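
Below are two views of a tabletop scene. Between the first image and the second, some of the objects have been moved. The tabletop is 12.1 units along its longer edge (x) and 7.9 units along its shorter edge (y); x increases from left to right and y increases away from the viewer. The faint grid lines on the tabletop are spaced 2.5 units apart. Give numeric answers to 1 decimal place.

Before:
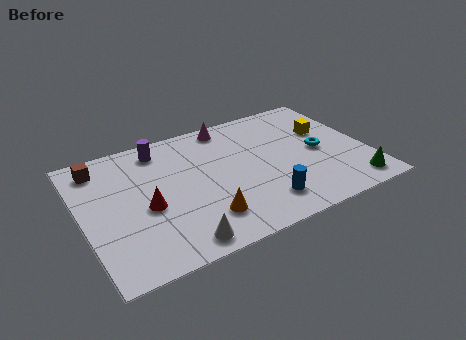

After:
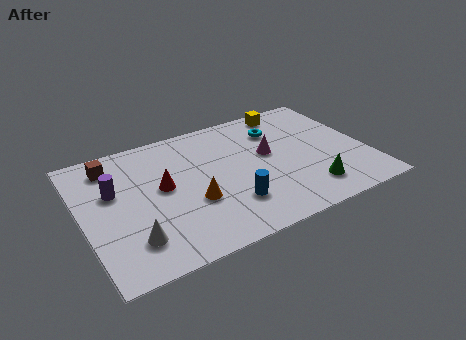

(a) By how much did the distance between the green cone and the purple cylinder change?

-0.8

They were about 9.4 units apart before and 8.6 after — 0.8 units closer together.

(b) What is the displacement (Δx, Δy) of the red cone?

(0.8, 0.9)

The red cone was at about (2.6, 3.4) and moved to about (3.4, 4.3).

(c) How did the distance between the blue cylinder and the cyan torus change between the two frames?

+1.0

They were about 3.6 units apart before and 4.6 after — 1.0 units further apart.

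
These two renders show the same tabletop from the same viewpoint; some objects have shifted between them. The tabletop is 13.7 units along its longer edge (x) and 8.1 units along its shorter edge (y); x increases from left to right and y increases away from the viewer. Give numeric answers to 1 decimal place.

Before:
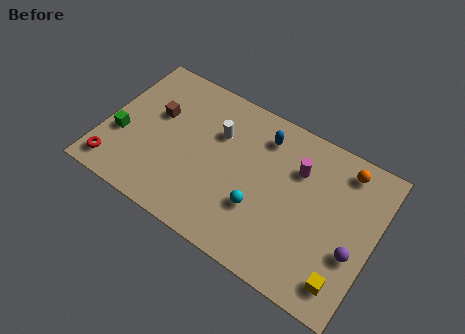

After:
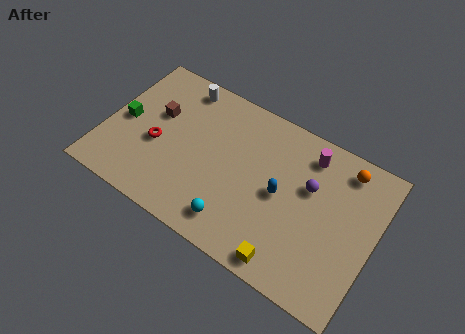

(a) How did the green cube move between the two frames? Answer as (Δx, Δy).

(0.0, 0.9)

The green cube was at about (0.9, 3.0) and moved to about (0.9, 3.9).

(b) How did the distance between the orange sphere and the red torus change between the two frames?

-2.6

Before: roughly 12.3 units apart; after: 9.7. That's 2.6 units closer together.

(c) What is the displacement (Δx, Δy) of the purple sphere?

(-2.5, 2.1)

From the two frames, the purple sphere sits at roughly (12.8, 3.0) before and (10.3, 5.1) after.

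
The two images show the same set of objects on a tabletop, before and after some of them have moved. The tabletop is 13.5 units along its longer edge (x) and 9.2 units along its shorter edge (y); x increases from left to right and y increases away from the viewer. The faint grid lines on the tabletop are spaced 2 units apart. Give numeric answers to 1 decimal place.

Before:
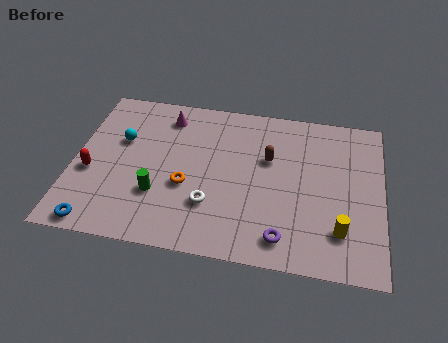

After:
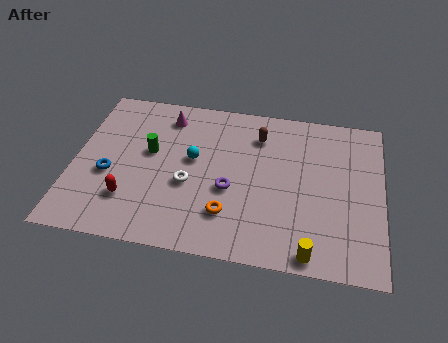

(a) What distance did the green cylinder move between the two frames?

2.5

From (3.8, 2.9) to (3.3, 5.3), the green cylinder covered √(0.5² + 2.4²) ≈ 2.5 units.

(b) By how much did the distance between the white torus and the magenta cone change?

-1.3

Before: roughly 5.4 units apart; after: 4.1. That's 1.3 units closer together.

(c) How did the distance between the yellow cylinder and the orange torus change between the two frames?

-2.9

Before: roughly 6.8 units apart; after: 3.9. That's 2.9 units closer together.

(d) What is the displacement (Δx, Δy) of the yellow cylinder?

(-1.2, -1.4)

The yellow cylinder was at about (11.7, 2.2) and moved to about (10.5, 0.8).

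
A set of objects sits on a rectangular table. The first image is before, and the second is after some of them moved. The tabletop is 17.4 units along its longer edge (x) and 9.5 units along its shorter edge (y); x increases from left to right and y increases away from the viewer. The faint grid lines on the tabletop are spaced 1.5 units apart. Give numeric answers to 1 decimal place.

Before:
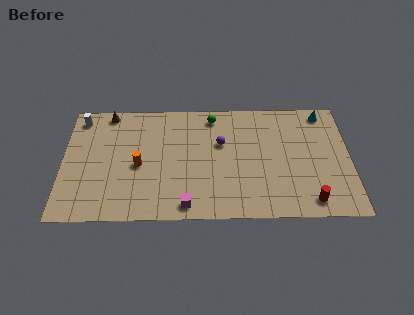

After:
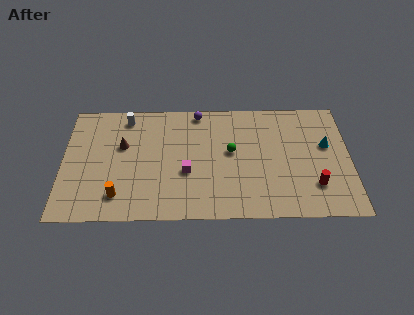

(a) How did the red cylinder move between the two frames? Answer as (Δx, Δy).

(0.3, 1.2)

From the two frames, the red cylinder sits at roughly (14.9, 1.3) before and (15.2, 2.5) after.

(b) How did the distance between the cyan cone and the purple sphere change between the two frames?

+1.6

The distance was about 6.7 in the first image and 8.3 in the second, so they moved 1.6 units further apart.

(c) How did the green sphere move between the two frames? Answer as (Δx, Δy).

(1.1, -2.9)

The green sphere was at about (9.1, 8.2) and moved to about (10.2, 5.3).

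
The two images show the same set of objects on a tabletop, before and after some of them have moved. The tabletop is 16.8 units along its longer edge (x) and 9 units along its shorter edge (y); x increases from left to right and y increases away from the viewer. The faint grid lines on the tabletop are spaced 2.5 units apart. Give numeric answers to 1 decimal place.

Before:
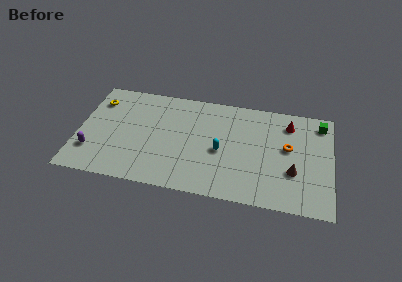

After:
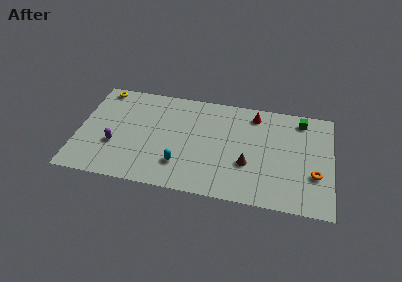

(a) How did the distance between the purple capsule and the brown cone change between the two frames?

-4.5

They were about 13.3 units apart before and 8.8 after — 4.5 units closer together.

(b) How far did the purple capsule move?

1.7

The purple capsule moved from about (1.0, 2.4) to (2.5, 3.2), a distance of √(1.5² + 0.8²) ≈ 1.7.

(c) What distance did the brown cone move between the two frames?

3.0

The brown cone moved from about (14.3, 3.1) to (11.3, 3.2), a distance of √(3.0² + 0.1²) ≈ 3.0.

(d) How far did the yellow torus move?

1.2

The yellow torus was near (1.1, 6.9) before and (1.3, 8.1) after, so it travelled √(0.2² + 1.2²) ≈ 1.2 units.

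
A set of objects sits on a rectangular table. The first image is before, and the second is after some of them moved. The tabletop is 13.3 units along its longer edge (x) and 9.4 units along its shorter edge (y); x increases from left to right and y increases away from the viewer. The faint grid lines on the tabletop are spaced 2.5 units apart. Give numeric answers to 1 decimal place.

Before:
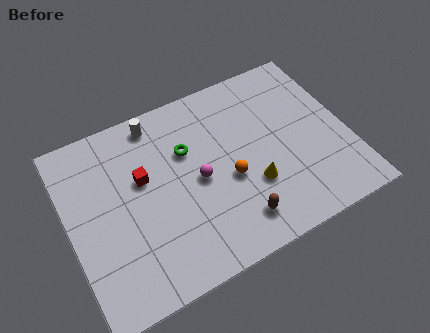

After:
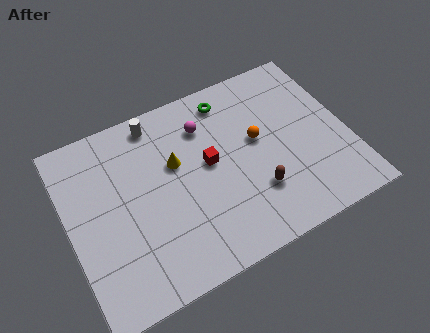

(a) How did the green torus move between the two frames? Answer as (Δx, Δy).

(2.3, 1.8)

The green torus was at about (5.8, 6.2) and moved to about (8.1, 8.0).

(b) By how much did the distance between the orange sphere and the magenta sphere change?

+1.4

Before: roughly 1.5 units apart; after: 2.9. That's 1.4 units further apart.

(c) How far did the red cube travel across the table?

3.2

From (3.6, 5.7) to (6.7, 5.1), the red cube covered √(3.1² + 0.6²) ≈ 3.2 units.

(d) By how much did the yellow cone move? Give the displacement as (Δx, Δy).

(-3.3, 2.7)

The yellow cone was at about (8.5, 3.1) and moved to about (5.2, 5.8).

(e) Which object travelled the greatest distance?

the yellow cone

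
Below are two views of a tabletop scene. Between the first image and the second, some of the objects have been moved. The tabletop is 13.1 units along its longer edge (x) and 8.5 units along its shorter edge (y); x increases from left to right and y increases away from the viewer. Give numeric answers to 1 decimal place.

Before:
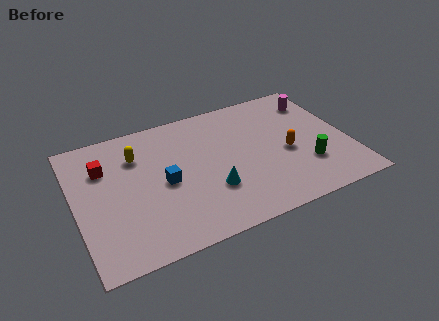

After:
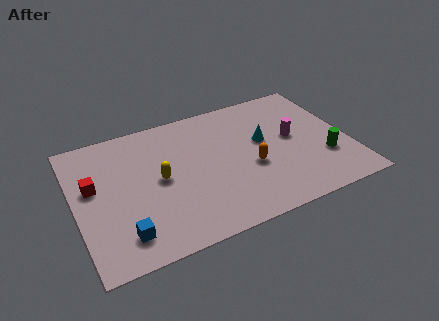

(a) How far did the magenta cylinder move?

2.6

From (12.0, 6.7) to (10.5, 4.6), the magenta cylinder covered √(1.5² + 2.1²) ≈ 2.6 units.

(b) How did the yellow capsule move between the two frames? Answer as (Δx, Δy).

(0.9, -1.9)

The yellow capsule was at about (3.1, 6.2) and moved to about (4.0, 4.3).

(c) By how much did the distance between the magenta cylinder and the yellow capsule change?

-2.4

Before: roughly 8.9 units apart; after: 6.5. That's 2.4 units closer together.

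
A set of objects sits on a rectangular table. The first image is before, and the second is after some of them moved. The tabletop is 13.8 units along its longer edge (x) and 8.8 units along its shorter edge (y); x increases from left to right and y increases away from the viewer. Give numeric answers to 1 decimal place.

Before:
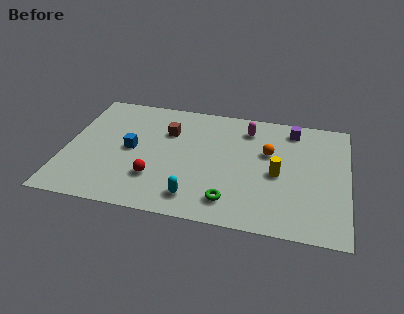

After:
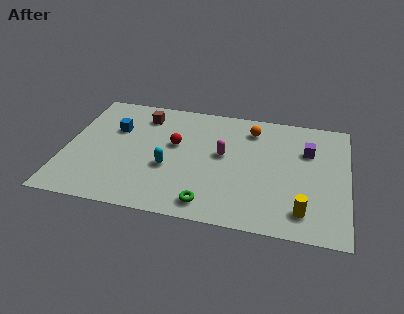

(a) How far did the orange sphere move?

1.8

The orange sphere moved from about (9.9, 5.5) to (9.0, 7.1), a distance of √(0.9² + 1.6²) ≈ 1.8.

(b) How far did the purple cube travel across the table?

1.7

The purple cube moved from about (11.0, 7.5) to (11.8, 6.0), a distance of √(0.8² + 1.5²) ≈ 1.7.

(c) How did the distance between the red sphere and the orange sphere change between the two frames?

-2.0

The distance was about 6.2 in the first image and 4.2 in the second, so they moved 2.0 units closer together.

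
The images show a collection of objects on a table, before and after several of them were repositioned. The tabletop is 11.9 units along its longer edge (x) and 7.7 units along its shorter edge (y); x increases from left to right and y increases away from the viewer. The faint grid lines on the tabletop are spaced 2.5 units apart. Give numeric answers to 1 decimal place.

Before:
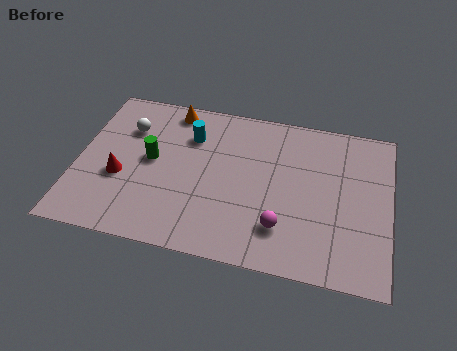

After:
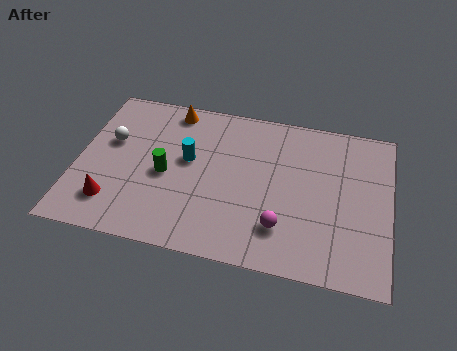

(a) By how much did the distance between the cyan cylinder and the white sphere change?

+0.6

They were about 2.4 units apart before and 3.0 after — 0.6 units further apart.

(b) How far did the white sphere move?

1.0

The white sphere was near (1.8, 5.5) before and (1.2, 4.7) after, so it travelled √(0.6² + 0.8²) ≈ 1.0 units.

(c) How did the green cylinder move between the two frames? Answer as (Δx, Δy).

(0.6, -0.6)

From the two frames, the green cylinder sits at roughly (2.8, 4.1) before and (3.4, 3.5) after.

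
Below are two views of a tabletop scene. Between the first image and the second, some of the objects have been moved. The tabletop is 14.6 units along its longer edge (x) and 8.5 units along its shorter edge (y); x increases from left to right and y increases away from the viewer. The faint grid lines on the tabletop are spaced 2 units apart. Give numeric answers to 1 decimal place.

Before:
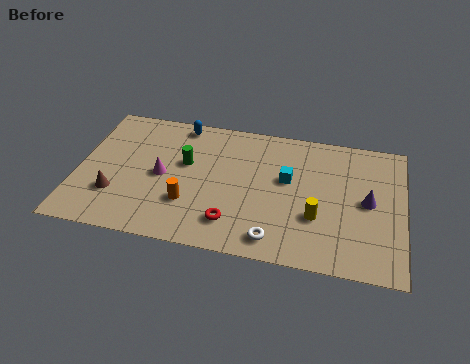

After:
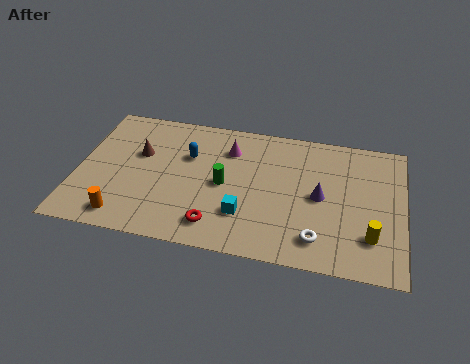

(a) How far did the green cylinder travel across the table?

2.1

The green cylinder was near (4.8, 5.1) before and (6.6, 4.1) after, so it travelled √(1.8² + 1.0²) ≈ 2.1 units.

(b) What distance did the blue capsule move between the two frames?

2.1

From (4.4, 7.6) to (4.9, 5.6), the blue capsule covered √(0.5² + 2.0²) ≈ 2.1 units.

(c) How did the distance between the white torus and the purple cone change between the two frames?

-2.5

The distance was about 5.1 in the first image and 2.6 in the second, so they moved 2.5 units closer together.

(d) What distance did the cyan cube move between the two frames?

3.2

From (9.4, 5.0) to (7.6, 2.4), the cyan cube covered √(1.8² + 2.6²) ≈ 3.2 units.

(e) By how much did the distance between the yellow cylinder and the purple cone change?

+0.4

They were about 2.6 units apart before and 3.0 after — 0.4 units further apart.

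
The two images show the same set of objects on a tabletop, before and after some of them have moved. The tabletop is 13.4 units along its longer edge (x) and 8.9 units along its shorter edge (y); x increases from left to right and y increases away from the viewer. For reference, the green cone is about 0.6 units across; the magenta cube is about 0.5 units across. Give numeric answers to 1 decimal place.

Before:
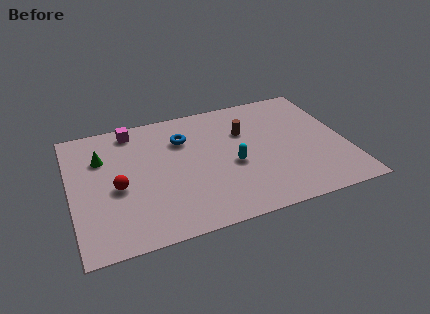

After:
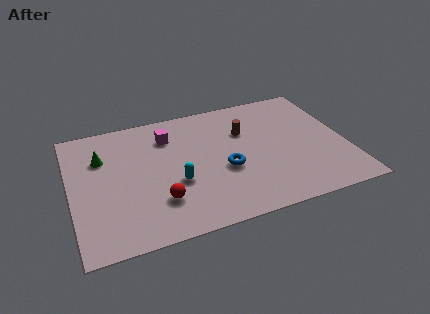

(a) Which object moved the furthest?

the blue torus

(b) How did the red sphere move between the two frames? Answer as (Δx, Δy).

(1.9, -1.5)

From the two frames, the red sphere sits at roughly (2.2, 3.9) before and (4.1, 2.4) after.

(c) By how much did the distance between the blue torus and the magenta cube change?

+1.3

They were about 2.8 units apart before and 4.1 after — 1.3 units further apart.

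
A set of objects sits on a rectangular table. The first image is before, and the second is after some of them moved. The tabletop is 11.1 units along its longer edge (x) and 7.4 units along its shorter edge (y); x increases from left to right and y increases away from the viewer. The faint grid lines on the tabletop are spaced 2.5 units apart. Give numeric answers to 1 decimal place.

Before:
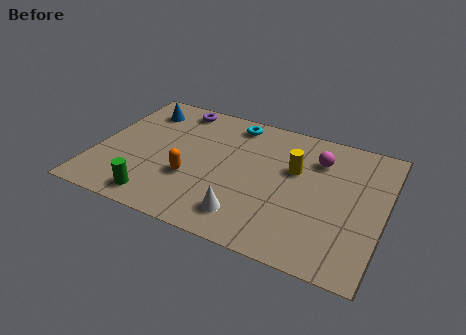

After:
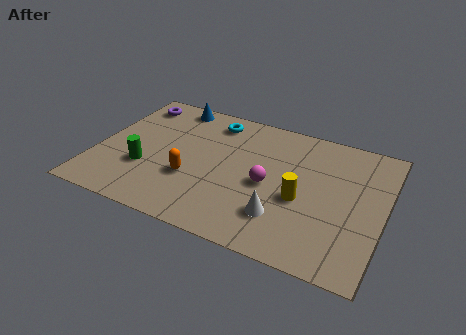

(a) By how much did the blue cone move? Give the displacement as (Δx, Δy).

(1.1, 0.7)

The blue cone was at about (1.4, 5.9) and moved to about (2.5, 6.6).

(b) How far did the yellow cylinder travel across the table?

1.6

The yellow cylinder was near (7.6, 4.6) before and (8.0, 3.1) after, so it travelled √(0.4² + 1.5²) ≈ 1.6 units.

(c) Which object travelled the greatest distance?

the magenta sphere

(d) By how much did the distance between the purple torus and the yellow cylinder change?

+2.4

They were about 5.3 units apart before and 7.7 after — 2.4 units further apart.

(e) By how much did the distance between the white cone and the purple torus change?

+1.6

They were about 6.1 units apart before and 7.7 after — 1.6 units further apart.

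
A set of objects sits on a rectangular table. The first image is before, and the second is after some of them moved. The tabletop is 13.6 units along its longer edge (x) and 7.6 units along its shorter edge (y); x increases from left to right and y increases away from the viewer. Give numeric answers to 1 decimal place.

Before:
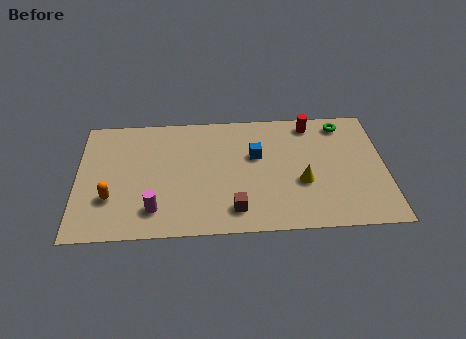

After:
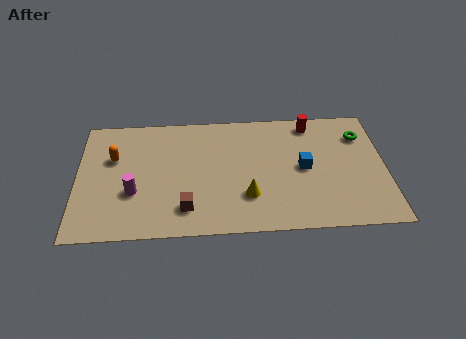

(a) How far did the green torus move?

1.1

The green torus was near (11.8, 6.5) before and (12.6, 5.7) after, so it travelled √(0.8² + 0.8²) ≈ 1.1 units.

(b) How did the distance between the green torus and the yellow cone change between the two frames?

+2.1

Before: roughly 4.1 units apart; after: 6.2. That's 2.1 units further apart.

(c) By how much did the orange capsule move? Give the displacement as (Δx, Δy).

(0.1, 2.5)

The orange capsule started near (1.5, 2.4) and ended near (1.6, 4.9).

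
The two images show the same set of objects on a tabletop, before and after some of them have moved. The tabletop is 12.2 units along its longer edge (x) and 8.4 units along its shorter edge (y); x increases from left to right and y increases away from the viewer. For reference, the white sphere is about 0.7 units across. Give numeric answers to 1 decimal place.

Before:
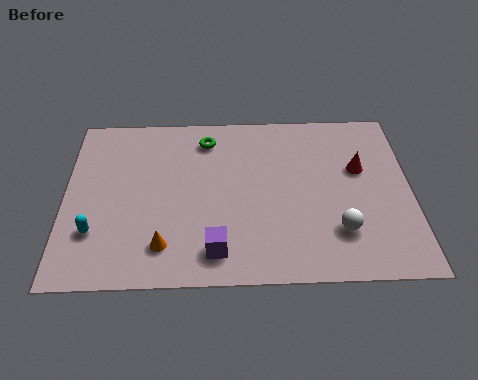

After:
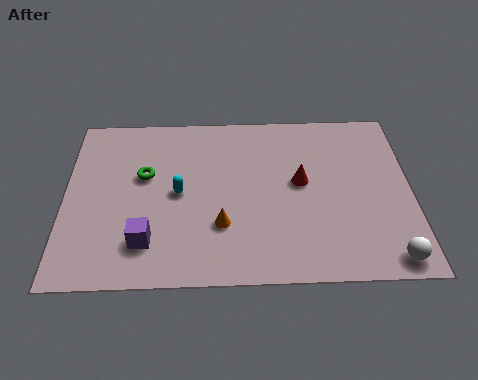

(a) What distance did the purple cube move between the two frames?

2.5

The purple cube moved from about (5.3, 1.4) to (2.9, 1.9), a distance of √(2.4² + 0.5²) ≈ 2.5.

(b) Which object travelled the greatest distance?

the cyan capsule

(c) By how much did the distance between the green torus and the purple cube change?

-2.3

Before: roughly 5.5 units apart; after: 3.2. That's 2.3 units closer together.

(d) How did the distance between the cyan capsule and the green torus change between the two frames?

-4.5

They were about 6.0 units apart before and 1.5 after — 4.5 units closer together.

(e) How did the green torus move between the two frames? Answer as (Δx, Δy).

(-2.2, -1.8)

The green torus was at about (5.0, 6.9) and moved to about (2.8, 5.1).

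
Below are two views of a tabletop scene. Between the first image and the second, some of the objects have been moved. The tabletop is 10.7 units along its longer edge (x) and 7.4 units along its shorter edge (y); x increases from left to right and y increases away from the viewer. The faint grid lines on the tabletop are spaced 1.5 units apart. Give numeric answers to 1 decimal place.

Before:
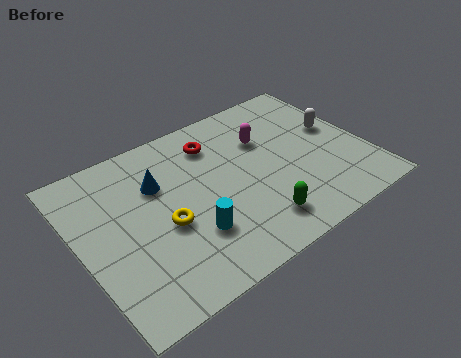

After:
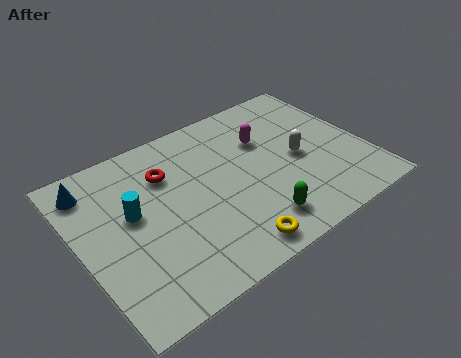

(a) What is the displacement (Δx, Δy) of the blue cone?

(-2.3, 1.1)

From the two frames, the blue cone sits at roughly (3.1, 5.0) before and (0.8, 6.1) after.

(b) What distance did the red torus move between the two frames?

2.0

The red torus was near (5.4, 5.8) before and (3.5, 5.3) after, so it travelled √(1.9² + 0.5²) ≈ 2.0 units.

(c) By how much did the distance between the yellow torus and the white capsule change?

-2.8

They were about 6.9 units apart before and 4.1 after — 2.8 units closer together.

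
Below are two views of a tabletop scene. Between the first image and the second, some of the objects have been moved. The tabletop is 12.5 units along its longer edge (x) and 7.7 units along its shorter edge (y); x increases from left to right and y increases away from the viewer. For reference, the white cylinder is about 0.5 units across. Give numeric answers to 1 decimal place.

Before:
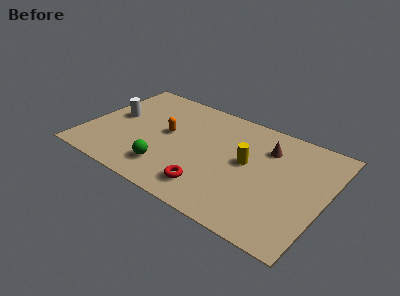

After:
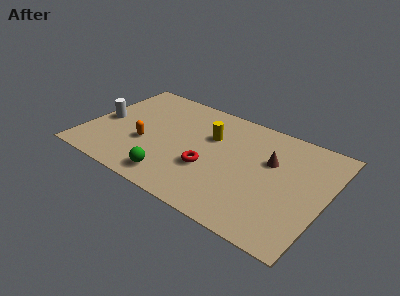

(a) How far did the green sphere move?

0.6

From (4.6, 1.7) to (5.0, 1.2), the green sphere covered √(0.4² + 0.5²) ≈ 0.6 units.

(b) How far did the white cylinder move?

0.8

The white cylinder moved from about (1.3, 4.2) to (0.8, 3.6), a distance of √(0.5² + 0.6²) ≈ 0.8.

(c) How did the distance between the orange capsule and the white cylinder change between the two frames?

-0.3

Before: roughly 2.8 units apart; after: 2.5. That's 0.3 units closer together.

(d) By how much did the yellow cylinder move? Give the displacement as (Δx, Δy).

(-2.1, 0.9)

The yellow cylinder started near (8.4, 4.2) and ended near (6.3, 5.1).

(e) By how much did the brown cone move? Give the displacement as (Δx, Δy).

(0.3, -0.8)

The brown cone started near (9.2, 5.7) and ended near (9.5, 4.9).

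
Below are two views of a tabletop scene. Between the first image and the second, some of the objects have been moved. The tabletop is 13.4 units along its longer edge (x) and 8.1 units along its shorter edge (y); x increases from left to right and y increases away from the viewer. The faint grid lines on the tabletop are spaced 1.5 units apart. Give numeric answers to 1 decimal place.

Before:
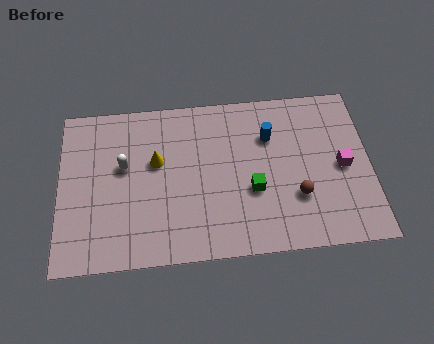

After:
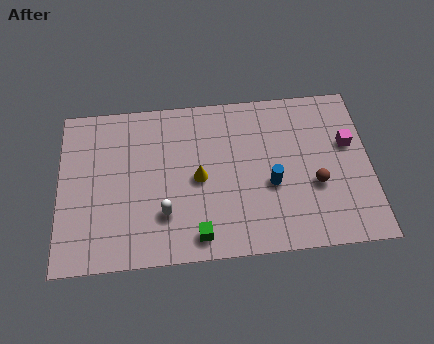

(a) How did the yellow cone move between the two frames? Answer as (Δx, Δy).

(1.8, -1.0)

The yellow cone was at about (4.2, 4.9) and moved to about (6.0, 3.9).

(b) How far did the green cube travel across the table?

3.1

From (8.3, 3.1) to (5.9, 1.1), the green cube covered √(2.4² + 2.0²) ≈ 3.1 units.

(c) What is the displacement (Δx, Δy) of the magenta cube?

(0.3, 1.1)

From the two frames, the magenta cube sits at roughly (12.2, 3.9) before and (12.5, 5.0) after.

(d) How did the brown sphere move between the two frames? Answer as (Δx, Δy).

(0.8, 0.5)

The brown sphere was at about (10.2, 2.6) and moved to about (11.0, 3.1).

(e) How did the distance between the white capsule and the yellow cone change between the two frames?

+0.8

The distance was about 1.4 in the first image and 2.2 in the second, so they moved 0.8 units further apart.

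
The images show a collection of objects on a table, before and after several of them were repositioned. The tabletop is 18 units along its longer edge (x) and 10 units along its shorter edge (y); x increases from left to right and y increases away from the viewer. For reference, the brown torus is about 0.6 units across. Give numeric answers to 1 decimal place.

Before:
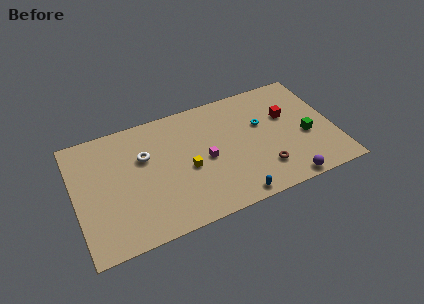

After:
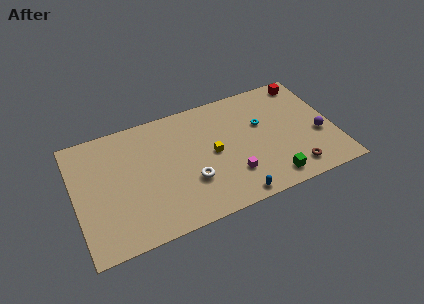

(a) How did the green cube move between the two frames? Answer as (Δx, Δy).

(-2.8, -2.7)

The green cube started near (16.0, 4.1) and ended near (13.2, 1.4).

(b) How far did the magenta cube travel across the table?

2.6

From (9.0, 4.7) to (10.6, 2.7), the magenta cube covered √(1.6² + 2.0²) ≈ 2.6 units.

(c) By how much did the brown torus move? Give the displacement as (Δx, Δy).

(2.0, -0.8)

From the two frames, the brown torus sits at roughly (12.8, 2.4) before and (14.8, 1.6) after.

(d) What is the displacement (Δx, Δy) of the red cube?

(1.7, 2.5)

From the two frames, the red cube sits at roughly (14.9, 6.3) before and (16.6, 8.8) after.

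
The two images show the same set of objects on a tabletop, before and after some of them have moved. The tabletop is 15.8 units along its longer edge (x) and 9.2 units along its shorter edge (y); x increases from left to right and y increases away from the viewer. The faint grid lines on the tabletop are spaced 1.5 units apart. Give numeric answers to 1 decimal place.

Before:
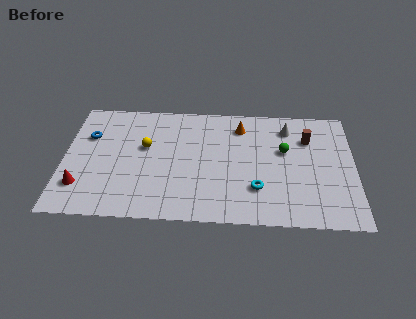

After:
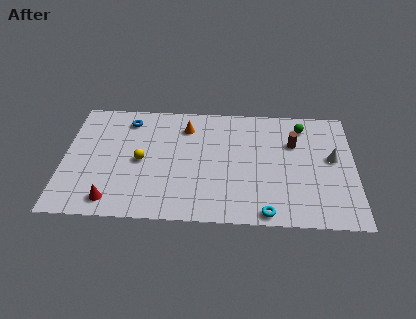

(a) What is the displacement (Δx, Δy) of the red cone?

(1.7, -1.0)

The red cone started near (1.0, 2.3) and ended near (2.7, 1.3).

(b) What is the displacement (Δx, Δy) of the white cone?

(2.4, -2.3)

The white cone was at about (12.2, 7.4) and moved to about (14.6, 5.1).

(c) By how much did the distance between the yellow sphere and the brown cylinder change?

-0.5

Before: roughly 9.0 units apart; after: 8.5. That's 0.5 units closer together.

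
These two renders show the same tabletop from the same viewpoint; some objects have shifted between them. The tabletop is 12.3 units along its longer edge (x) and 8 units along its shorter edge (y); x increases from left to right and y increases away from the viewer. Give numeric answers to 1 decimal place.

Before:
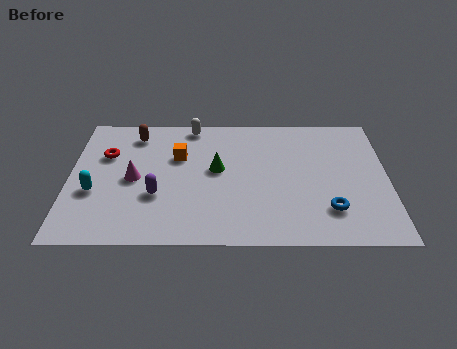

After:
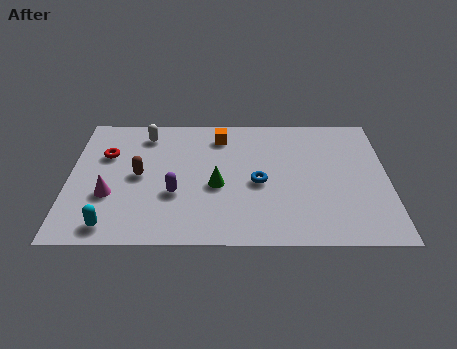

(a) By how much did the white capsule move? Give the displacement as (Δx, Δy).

(-1.8, -0.6)

From the two frames, the white capsule sits at roughly (4.7, 7.2) before and (2.9, 6.6) after.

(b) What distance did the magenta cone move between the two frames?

1.3

From (2.5, 3.8) to (1.6, 2.8), the magenta cone covered √(0.9² + 1.0²) ≈ 1.3 units.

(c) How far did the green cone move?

1.0

From (5.7, 4.4) to (5.7, 3.4), the green cone covered √(0.0² + 1.0²) ≈ 1.0 units.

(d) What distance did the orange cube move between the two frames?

2.1

From (4.2, 5.2) to (5.8, 6.5), the orange cube covered √(1.6² + 1.3²) ≈ 2.1 units.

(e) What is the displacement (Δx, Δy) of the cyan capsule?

(0.7, -2.0)

The cyan capsule was at about (1.0, 3.0) and moved to about (1.7, 1.0).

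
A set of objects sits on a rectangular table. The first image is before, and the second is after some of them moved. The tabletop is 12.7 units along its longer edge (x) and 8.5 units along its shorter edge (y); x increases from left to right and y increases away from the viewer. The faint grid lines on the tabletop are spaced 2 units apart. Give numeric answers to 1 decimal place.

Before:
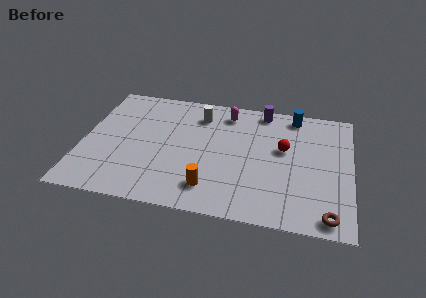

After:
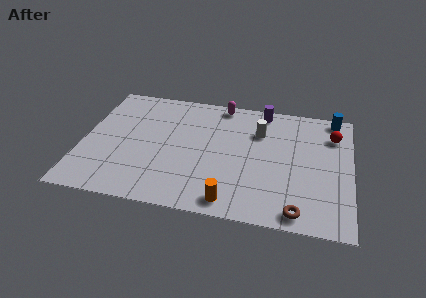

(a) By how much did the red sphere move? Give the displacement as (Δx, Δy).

(2.3, 1.4)

The red sphere was at about (9.5, 5.0) and moved to about (11.8, 6.4).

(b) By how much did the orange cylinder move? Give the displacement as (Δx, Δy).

(1.0, -0.7)

From the two frames, the orange cylinder sits at roughly (6.2, 1.7) before and (7.2, 1.0) after.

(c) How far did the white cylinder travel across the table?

3.0

The white cylinder moved from about (5.4, 6.7) to (8.3, 6.0), a distance of √(2.9² + 0.7²) ≈ 3.0.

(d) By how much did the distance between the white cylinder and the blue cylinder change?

-0.7

The distance was about 4.6 in the first image and 3.9 in the second, so they moved 0.7 units closer together.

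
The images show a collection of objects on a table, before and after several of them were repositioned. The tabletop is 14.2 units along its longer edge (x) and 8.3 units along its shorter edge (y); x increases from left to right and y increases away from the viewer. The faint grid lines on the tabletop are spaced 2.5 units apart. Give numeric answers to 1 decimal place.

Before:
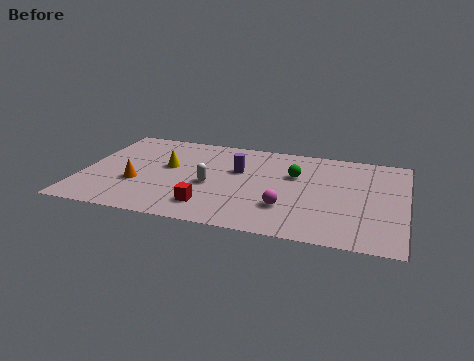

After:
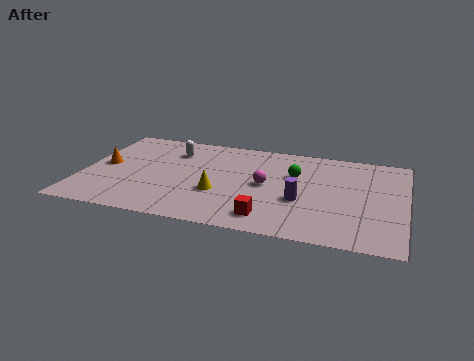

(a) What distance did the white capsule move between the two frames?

3.3

From (5.7, 3.6) to (3.8, 6.3), the white capsule covered √(1.9² + 2.7²) ≈ 3.3 units.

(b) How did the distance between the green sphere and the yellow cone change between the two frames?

-1.6

The distance was about 5.6 in the first image and 4.0 in the second, so they moved 1.6 units closer together.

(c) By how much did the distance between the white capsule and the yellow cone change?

+1.7

The distance was about 2.3 in the first image and 4.0 in the second, so they moved 1.7 units further apart.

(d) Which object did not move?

the green sphere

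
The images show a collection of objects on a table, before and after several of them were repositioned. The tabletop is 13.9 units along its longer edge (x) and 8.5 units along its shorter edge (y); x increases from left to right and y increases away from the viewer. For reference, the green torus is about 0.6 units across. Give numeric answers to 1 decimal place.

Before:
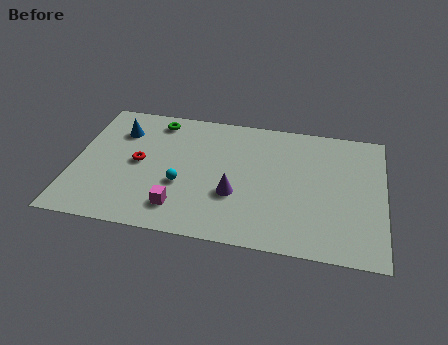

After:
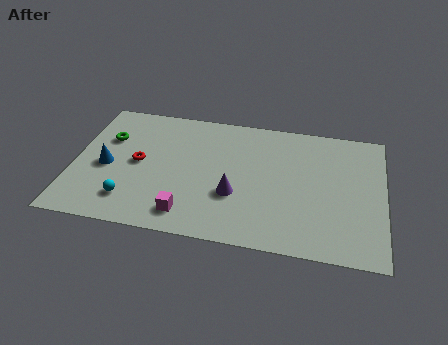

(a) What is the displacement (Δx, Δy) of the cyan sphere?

(-2.2, -1.4)

The cyan sphere was at about (4.9, 3.2) and moved to about (2.7, 1.8).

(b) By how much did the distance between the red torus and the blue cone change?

-0.7

Before: roughly 2.2 units apart; after: 1.5. That's 0.7 units closer together.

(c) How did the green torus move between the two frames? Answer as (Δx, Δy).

(-2.1, -1.6)

The green torus was at about (3.5, 7.3) and moved to about (1.4, 5.7).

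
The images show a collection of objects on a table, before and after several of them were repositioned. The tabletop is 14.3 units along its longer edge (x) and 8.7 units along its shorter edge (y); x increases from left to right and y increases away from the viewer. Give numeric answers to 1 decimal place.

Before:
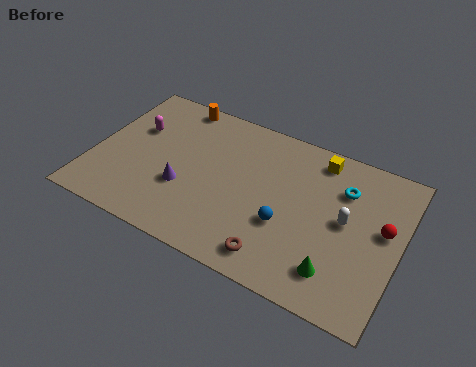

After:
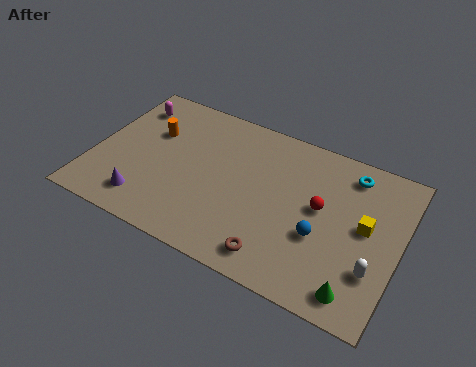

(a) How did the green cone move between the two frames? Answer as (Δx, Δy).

(1.0, -0.6)

From the two frames, the green cone sits at roughly (11.7, 1.8) before and (12.7, 1.2) after.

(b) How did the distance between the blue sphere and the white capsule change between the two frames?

-0.4

Before: roughly 3.0 units apart; after: 2.6. That's 0.4 units closer together.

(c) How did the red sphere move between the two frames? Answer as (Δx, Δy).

(-2.9, -0.1)

From the two frames, the red sphere sits at roughly (13.5, 4.9) before and (10.6, 4.8) after.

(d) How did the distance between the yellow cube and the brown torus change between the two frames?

-1.3

Before: roughly 6.3 units apart; after: 5.0. That's 1.3 units closer together.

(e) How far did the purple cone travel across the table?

2.2

The purple cone moved from about (4.4, 3.1) to (2.8, 1.6), a distance of √(1.6² + 1.5²) ≈ 2.2.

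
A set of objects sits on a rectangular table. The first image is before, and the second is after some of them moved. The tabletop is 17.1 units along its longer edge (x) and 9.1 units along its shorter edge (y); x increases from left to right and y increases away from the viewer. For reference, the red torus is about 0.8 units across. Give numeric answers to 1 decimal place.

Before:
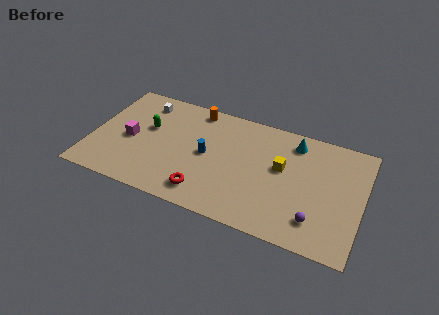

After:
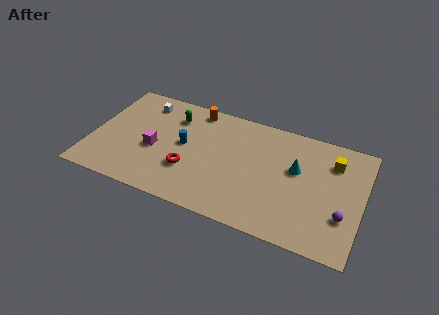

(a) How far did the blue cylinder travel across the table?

1.5

The blue cylinder was near (7.3, 4.6) before and (5.8, 4.9) after, so it travelled √(1.5² + 0.3²) ≈ 1.5 units.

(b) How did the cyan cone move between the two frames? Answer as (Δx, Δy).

(0.3, -2.1)

The cyan cone started near (12.6, 7.6) and ended near (12.9, 5.5).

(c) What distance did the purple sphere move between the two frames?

1.8

From (14.4, 2.0) to (16.0, 2.9), the purple sphere covered √(1.6² + 0.9²) ≈ 1.8 units.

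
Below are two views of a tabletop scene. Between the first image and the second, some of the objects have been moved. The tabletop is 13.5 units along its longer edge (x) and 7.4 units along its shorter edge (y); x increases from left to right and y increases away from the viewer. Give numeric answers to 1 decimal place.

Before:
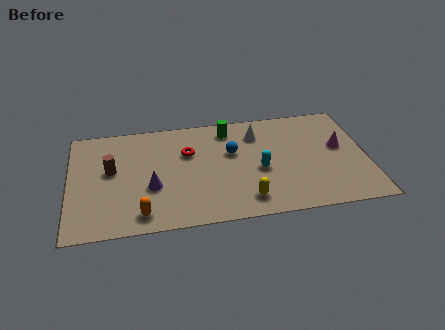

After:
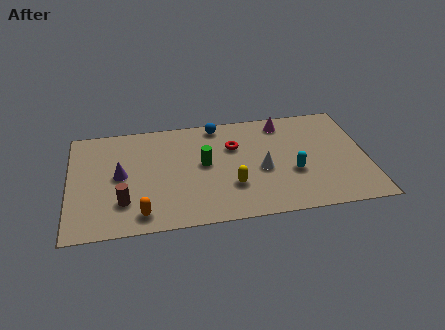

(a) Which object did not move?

the orange capsule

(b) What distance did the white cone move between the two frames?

2.5

From (8.6, 5.7) to (8.7, 3.2), the white cone covered √(0.1² + 2.5²) ≈ 2.5 units.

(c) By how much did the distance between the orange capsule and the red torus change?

+1.4

Before: roughly 4.4 units apart; after: 5.8. That's 1.4 units further apart.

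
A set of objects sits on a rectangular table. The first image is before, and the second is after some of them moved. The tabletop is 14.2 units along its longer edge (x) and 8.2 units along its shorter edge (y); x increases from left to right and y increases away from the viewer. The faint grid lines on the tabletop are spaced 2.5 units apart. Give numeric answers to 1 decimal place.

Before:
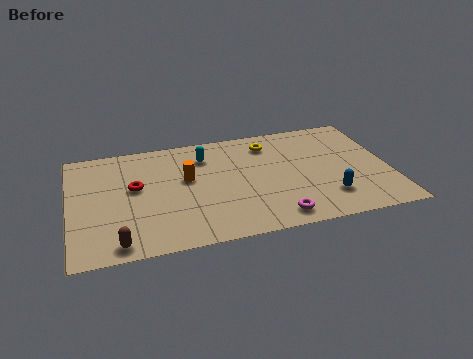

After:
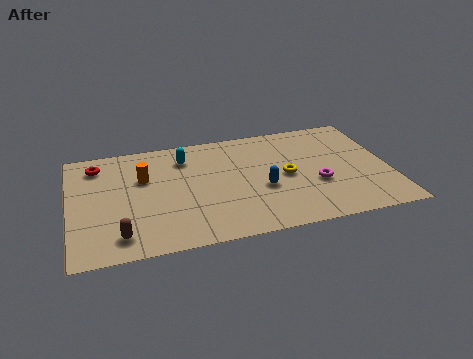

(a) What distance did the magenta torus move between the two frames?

2.8

The magenta torus was near (8.9, 1.1) before and (10.9, 3.1) after, so it travelled √(2.0² + 2.0²) ≈ 2.8 units.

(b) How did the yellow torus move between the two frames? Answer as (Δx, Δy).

(0.6, -2.6)

The yellow torus was at about (9.0, 6.6) and moved to about (9.6, 4.0).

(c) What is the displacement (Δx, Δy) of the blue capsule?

(-2.8, 1.3)

The blue capsule was at about (11.3, 2.0) and moved to about (8.5, 3.3).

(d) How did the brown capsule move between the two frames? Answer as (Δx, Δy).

(0.1, 0.5)

The brown capsule was at about (2.0, 0.9) and moved to about (2.1, 1.4).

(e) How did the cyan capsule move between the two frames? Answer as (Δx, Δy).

(-0.9, 0.1)

The cyan capsule started near (6.1, 6.3) and ended near (5.2, 6.4).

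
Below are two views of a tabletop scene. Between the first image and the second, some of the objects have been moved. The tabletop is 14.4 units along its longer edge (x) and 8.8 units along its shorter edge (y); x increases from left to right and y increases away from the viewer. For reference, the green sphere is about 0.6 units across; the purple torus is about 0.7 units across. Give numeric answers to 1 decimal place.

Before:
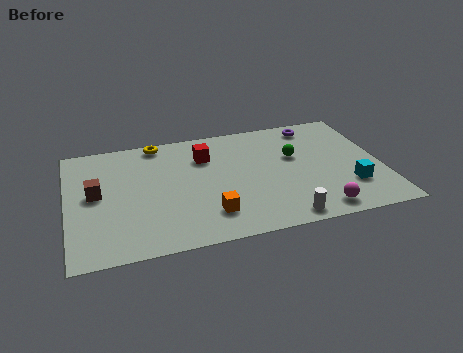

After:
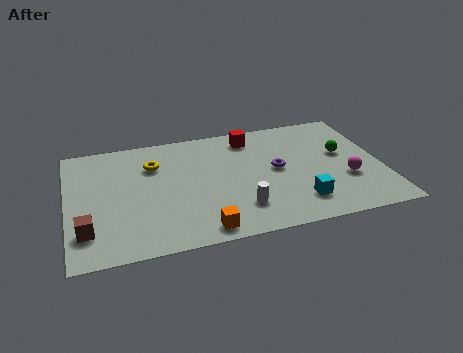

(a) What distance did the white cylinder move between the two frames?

2.2

The white cylinder was near (9.6, 0.9) before and (7.7, 2.1) after, so it travelled √(1.9² + 1.2²) ≈ 2.2 units.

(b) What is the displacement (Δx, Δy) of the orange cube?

(-0.4, -1.0)

From the two frames, the orange cube sits at roughly (6.3, 2.0) before and (5.9, 1.0) after.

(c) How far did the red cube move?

2.4

From (6.4, 6.4) to (8.6, 7.4), the red cube covered √(2.2² + 1.0²) ≈ 2.4 units.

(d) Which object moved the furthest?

the purple torus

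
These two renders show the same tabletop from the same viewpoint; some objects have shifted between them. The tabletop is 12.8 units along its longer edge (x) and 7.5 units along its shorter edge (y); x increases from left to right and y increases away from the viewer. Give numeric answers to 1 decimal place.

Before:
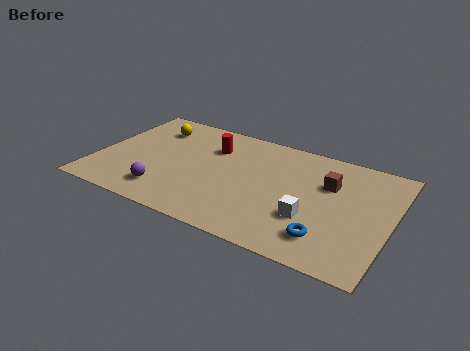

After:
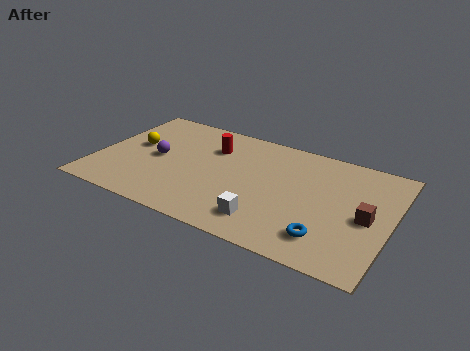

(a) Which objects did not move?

the blue torus and the red cylinder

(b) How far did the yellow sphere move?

1.7

The yellow sphere moved from about (2.1, 5.8) to (1.5, 4.2), a distance of √(0.6² + 1.6²) ≈ 1.7.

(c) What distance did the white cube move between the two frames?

2.1

The white cube was near (9.5, 2.5) before and (7.7, 1.5) after, so it travelled √(1.8² + 1.0²) ≈ 2.1 units.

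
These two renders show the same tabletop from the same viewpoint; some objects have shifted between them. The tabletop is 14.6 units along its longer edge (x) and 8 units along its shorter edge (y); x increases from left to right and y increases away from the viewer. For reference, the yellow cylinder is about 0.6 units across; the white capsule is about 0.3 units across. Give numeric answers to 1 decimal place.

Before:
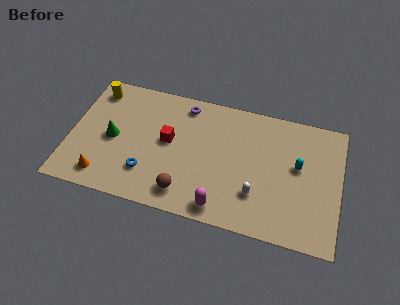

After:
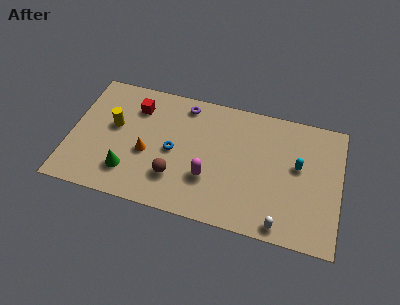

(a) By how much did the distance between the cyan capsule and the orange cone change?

-2.6

The distance was about 10.8 in the first image and 8.2 in the second, so they moved 2.6 units closer together.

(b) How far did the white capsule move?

2.1

From (10.2, 2.3) to (11.6, 0.8), the white capsule covered √(1.4² + 1.5²) ≈ 2.1 units.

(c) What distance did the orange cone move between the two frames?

3.0

From (2.0, 1.3) to (4.2, 3.3), the orange cone covered √(2.2² + 2.0²) ≈ 3.0 units.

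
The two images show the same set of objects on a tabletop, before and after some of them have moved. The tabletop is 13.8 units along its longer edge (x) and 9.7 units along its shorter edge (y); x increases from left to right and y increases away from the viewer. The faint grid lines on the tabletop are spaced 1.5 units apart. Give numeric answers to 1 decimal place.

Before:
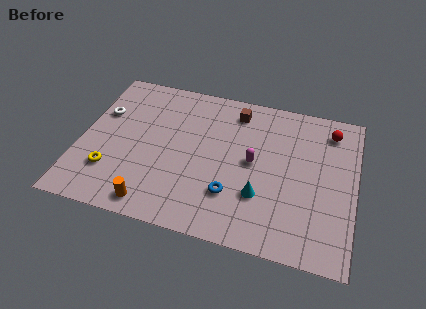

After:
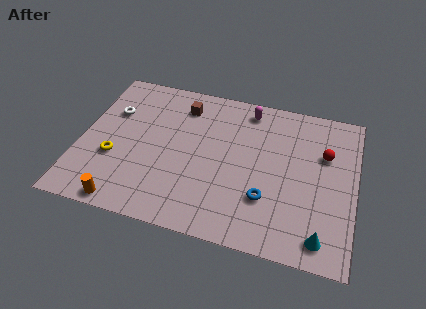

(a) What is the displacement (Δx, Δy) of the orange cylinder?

(-1.4, -0.3)

From the two frames, the orange cylinder sits at roughly (4.0, 1.1) before and (2.6, 0.8) after.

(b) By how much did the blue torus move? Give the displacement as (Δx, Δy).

(1.7, 0.2)

From the two frames, the blue torus sits at roughly (7.8, 2.7) before and (9.5, 2.9) after.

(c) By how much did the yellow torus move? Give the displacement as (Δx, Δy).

(0.1, 0.9)

The yellow torus started near (1.7, 2.6) and ended near (1.8, 3.5).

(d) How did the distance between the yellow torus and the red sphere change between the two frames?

-1.2

Before: roughly 12.0 units apart; after: 10.8. That's 1.2 units closer together.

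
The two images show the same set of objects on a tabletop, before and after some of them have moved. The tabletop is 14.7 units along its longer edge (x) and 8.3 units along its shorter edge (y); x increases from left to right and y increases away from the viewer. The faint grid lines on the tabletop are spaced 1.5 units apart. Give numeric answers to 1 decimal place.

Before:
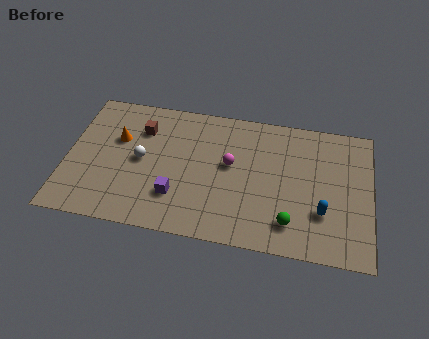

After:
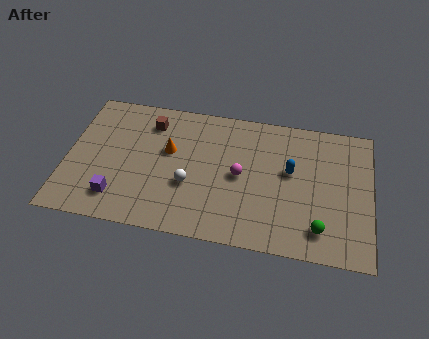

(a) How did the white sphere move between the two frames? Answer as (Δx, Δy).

(2.4, -1.1)

The white sphere was at about (3.6, 4.2) and moved to about (6.0, 3.1).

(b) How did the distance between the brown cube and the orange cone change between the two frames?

+0.5

The distance was about 1.4 in the first image and 1.9 in the second, so they moved 0.5 units further apart.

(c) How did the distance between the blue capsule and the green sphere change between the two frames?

+1.8

Before: roughly 1.7 units apart; after: 3.5. That's 1.8 units further apart.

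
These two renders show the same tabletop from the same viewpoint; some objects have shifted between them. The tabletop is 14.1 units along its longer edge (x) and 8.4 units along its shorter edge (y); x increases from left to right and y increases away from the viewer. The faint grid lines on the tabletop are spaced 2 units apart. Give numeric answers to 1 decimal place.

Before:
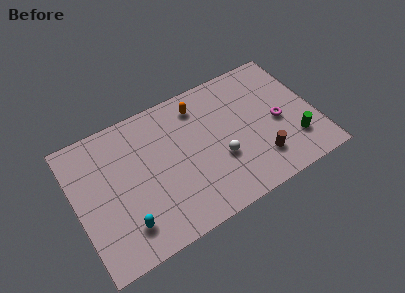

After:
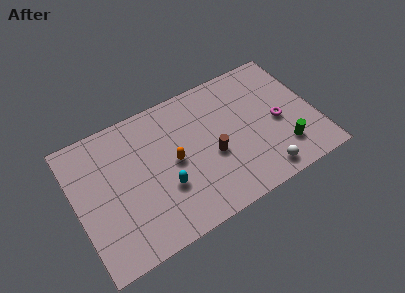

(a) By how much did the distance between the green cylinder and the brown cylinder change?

+2.2

They were about 2.1 units apart before and 4.3 after — 2.2 units further apart.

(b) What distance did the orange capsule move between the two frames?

3.3

The orange capsule was near (7.6, 6.9) before and (5.7, 4.2) after, so it travelled √(1.9² + 2.7²) ≈ 3.3 units.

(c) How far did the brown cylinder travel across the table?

3.0

The brown cylinder was near (10.5, 2.0) before and (7.9, 3.5) after, so it travelled √(2.6² + 1.5²) ≈ 3.0 units.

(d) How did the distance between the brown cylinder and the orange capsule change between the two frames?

-3.4

The distance was about 5.7 in the first image and 2.3 in the second, so they moved 3.4 units closer together.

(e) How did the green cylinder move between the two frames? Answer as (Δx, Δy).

(-0.7, -0.2)

The green cylinder was at about (12.6, 2.2) and moved to about (11.9, 2.0).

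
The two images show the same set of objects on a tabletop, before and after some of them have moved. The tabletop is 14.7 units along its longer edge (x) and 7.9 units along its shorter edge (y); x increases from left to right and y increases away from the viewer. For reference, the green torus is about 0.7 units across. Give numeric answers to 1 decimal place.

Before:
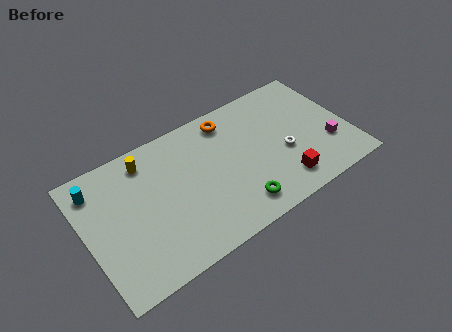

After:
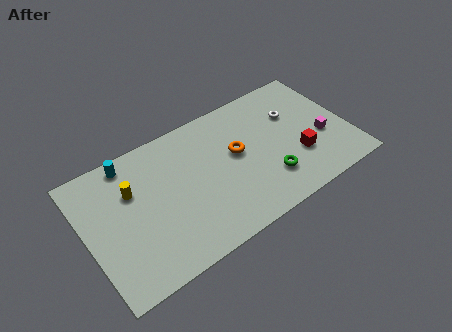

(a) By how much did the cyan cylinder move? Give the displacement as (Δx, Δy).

(1.9, 0.6)

The cyan cylinder was at about (0.9, 6.4) and moved to about (2.8, 7.0).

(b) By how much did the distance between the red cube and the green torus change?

-0.7

The distance was about 2.6 in the first image and 1.9 in the second, so they moved 0.7 units closer together.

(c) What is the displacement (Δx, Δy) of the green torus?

(1.9, 0.7)

From the two frames, the green torus sits at roughly (8.0, 1.4) before and (9.9, 2.1) after.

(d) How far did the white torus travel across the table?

2.3

The white torus was near (11.0, 3.2) before and (11.9, 5.3) after, so it travelled √(0.9² + 2.1²) ≈ 2.3 units.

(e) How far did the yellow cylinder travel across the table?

1.6

The yellow cylinder moved from about (3.7, 6.6) to (2.7, 5.3), a distance of √(1.0² + 1.3²) ≈ 1.6.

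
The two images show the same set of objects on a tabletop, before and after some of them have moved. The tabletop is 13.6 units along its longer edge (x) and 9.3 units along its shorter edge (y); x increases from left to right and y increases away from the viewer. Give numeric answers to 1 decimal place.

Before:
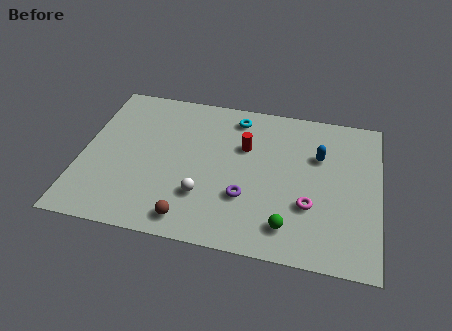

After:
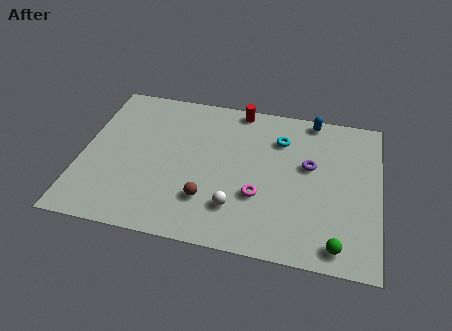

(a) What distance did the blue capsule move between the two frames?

2.3

The blue capsule was near (10.8, 6.2) before and (10.4, 8.5) after, so it travelled √(0.4² + 2.3²) ≈ 2.3 units.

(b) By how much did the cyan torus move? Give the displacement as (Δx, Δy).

(2.1, -1.0)

The cyan torus was at about (6.9, 7.9) and moved to about (9.0, 6.9).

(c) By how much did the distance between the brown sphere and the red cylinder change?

+0.7

The distance was about 5.4 in the first image and 6.1 in the second, so they moved 0.7 units further apart.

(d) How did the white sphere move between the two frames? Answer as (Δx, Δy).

(1.5, -0.4)

The white sphere was at about (5.7, 2.7) and moved to about (7.2, 2.3).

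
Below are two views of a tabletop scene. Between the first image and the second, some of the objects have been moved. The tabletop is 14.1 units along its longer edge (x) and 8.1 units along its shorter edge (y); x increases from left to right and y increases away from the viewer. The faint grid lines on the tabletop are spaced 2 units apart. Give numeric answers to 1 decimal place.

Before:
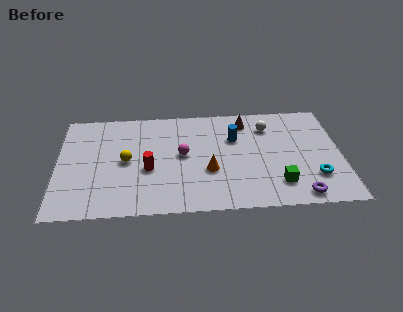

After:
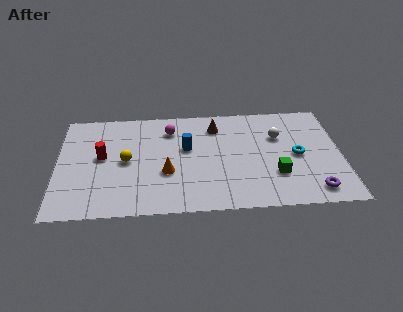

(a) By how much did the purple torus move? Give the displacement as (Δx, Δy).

(0.7, 0.3)

The purple torus started near (11.9, 0.9) and ended near (12.6, 1.2).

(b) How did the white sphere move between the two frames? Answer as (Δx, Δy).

(0.5, -0.8)

The white sphere started near (10.5, 6.2) and ended near (11.0, 5.4).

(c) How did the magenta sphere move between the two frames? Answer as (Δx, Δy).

(-0.6, 2.0)

From the two frames, the magenta sphere sits at roughly (6.2, 4.3) before and (5.6, 6.3) after.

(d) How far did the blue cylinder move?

2.5

The blue cylinder was near (8.8, 5.4) before and (6.4, 4.8) after, so it travelled √(2.4² + 0.6²) ≈ 2.5 units.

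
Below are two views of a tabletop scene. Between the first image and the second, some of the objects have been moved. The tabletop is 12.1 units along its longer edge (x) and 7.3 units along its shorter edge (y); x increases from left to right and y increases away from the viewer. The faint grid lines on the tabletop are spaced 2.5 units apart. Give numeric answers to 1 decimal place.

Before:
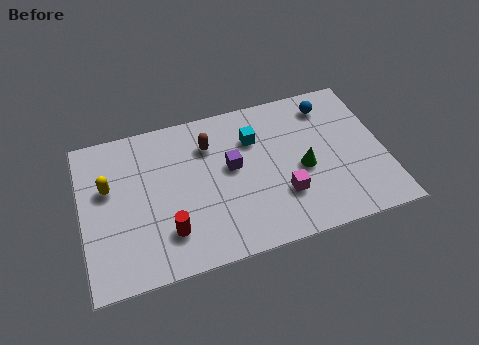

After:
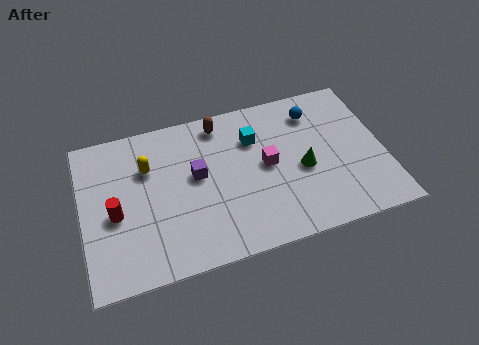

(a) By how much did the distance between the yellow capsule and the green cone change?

-1.4

The distance was about 7.8 in the first image and 6.4 in the second, so they moved 1.4 units closer together.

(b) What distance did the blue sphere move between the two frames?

0.6

From (10.1, 6.0) to (9.5, 5.8), the blue sphere covered √(0.6² + 0.2²) ≈ 0.6 units.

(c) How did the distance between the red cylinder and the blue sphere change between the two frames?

+0.6

The distance was about 8.0 in the first image and 8.6 in the second, so they moved 0.6 units further apart.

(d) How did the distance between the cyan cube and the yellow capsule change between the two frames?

-1.6

The distance was about 5.9 in the first image and 4.3 in the second, so they moved 1.6 units closer together.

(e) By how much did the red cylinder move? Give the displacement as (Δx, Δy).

(-2.0, 1.4)

The red cylinder was at about (3.3, 1.8) and moved to about (1.3, 3.2).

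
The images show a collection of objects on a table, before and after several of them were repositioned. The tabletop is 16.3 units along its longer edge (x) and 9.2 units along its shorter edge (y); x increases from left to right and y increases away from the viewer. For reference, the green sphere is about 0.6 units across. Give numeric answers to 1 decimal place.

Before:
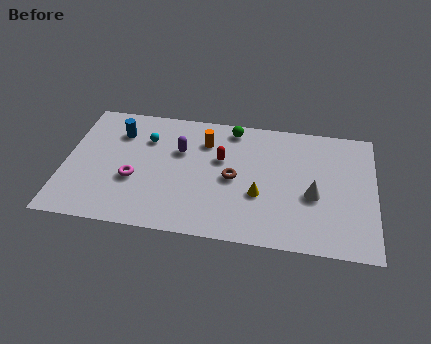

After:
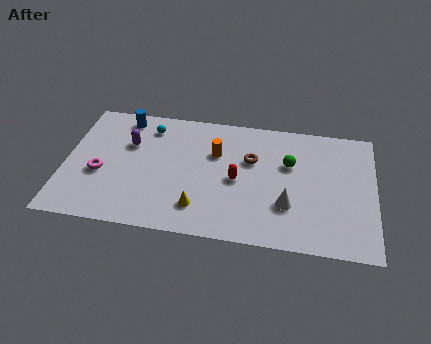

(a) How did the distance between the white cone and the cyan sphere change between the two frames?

-0.5

The distance was about 9.3 in the first image and 8.8 in the second, so they moved 0.5 units closer together.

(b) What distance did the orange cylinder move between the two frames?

1.0

The orange cylinder moved from about (7.3, 6.9) to (7.9, 6.1), a distance of √(0.6² + 0.8²) ≈ 1.0.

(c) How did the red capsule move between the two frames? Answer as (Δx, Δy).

(0.9, -1.4)

The red capsule started near (8.2, 5.7) and ended near (9.1, 4.3).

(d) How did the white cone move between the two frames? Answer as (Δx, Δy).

(-1.3, -0.9)

The white cone started near (13.1, 3.8) and ended near (11.8, 2.9).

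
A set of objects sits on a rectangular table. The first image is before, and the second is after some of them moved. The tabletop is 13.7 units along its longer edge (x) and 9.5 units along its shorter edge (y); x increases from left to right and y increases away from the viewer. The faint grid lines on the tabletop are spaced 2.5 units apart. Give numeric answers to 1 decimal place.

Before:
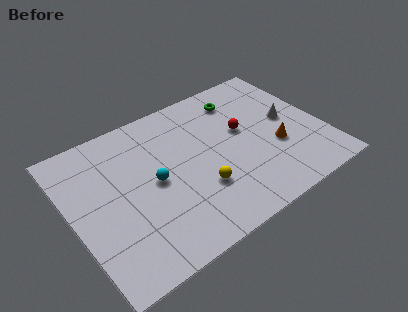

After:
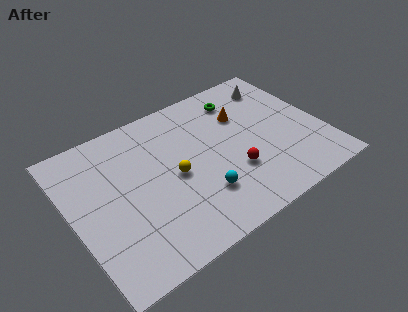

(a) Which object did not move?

the green torus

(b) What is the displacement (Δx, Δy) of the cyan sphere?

(2.2, -2.1)

The cyan sphere started near (4.4, 4.7) and ended near (6.6, 2.6).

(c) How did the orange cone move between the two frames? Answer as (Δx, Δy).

(-1.3, 3.0)

The orange cone started near (11.0, 3.5) and ended near (9.7, 6.5).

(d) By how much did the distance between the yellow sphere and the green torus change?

-0.3

The distance was about 5.7 in the first image and 5.4 in the second, so they moved 0.3 units closer together.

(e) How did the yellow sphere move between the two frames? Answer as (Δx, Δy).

(-1.1, 1.5)

The yellow sphere started near (6.6, 3.0) and ended near (5.5, 4.5).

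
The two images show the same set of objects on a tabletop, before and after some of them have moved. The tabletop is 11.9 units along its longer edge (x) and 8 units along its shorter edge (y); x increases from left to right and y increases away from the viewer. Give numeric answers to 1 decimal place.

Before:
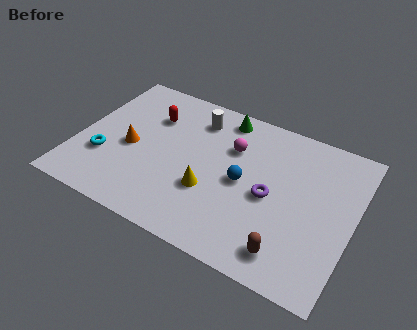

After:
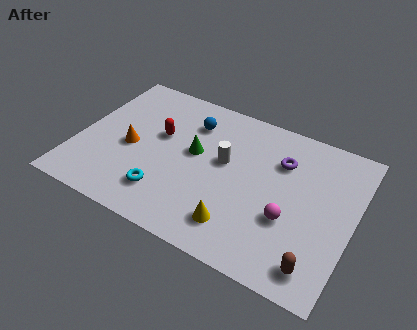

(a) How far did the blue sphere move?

3.4

The blue sphere was near (7.2, 3.9) before and (4.6, 6.1) after, so it travelled √(2.6² + 2.2²) ≈ 3.4 units.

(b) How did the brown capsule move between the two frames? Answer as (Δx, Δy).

(1.2, -0.1)

The brown capsule was at about (9.5, 1.3) and moved to about (10.7, 1.2).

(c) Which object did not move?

the orange cone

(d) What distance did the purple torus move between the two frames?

2.0

The purple torus was near (8.4, 3.7) before and (8.6, 5.7) after, so it travelled √(0.2² + 2.0²) ≈ 2.0 units.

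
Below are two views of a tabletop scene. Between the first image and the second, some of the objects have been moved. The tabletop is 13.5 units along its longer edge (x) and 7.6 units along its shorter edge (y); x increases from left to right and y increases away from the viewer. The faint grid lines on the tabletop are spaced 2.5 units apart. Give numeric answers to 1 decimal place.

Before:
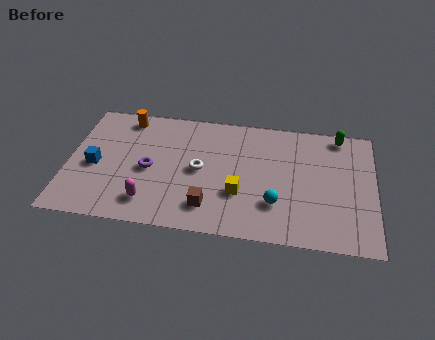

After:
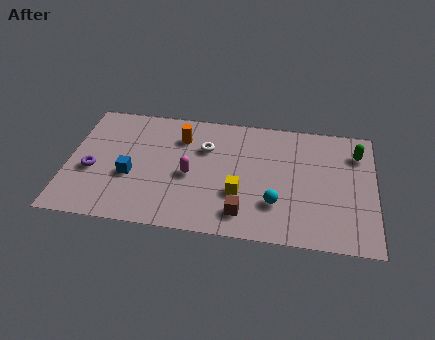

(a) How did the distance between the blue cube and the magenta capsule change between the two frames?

-0.5

Before: roughly 3.1 units apart; after: 2.6. That's 0.5 units closer together.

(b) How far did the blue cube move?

1.6

The blue cube was near (1.2, 3.4) before and (2.8, 3.0) after, so it travelled √(1.6² + 0.4²) ≈ 1.6 units.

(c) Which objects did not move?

the yellow cube and the cyan sphere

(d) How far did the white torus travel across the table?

1.4

From (5.8, 3.8) to (6.0, 5.2), the white torus covered √(0.2² + 1.4²) ≈ 1.4 units.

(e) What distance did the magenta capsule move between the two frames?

2.5

The magenta capsule moved from about (3.7, 1.5) to (5.4, 3.4), a distance of √(1.7² + 1.9²) ≈ 2.5.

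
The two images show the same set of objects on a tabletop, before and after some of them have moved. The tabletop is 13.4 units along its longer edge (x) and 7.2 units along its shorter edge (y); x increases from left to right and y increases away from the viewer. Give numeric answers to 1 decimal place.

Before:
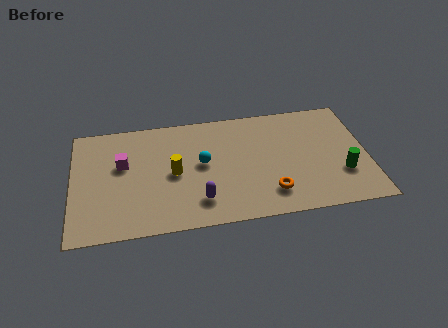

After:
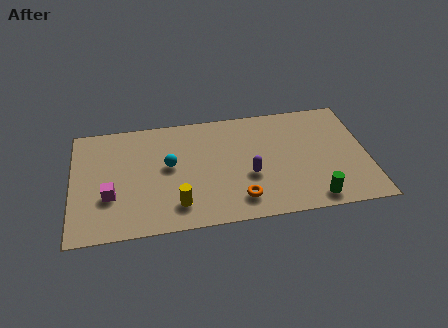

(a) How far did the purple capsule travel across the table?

2.6

The purple capsule moved from about (5.7, 1.6) to (8.0, 2.8), a distance of √(2.3² + 1.2²) ≈ 2.6.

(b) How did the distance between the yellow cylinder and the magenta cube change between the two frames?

+0.7

Before: roughly 2.5 units apart; after: 3.2. That's 0.7 units further apart.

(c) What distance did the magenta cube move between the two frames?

2.0

The magenta cube was near (2.3, 4.4) before and (1.7, 2.5) after, so it travelled √(0.6² + 1.9²) ≈ 2.0 units.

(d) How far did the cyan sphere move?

1.5

From (5.9, 3.9) to (4.4, 4.0), the cyan sphere covered √(1.5² + 0.1²) ≈ 1.5 units.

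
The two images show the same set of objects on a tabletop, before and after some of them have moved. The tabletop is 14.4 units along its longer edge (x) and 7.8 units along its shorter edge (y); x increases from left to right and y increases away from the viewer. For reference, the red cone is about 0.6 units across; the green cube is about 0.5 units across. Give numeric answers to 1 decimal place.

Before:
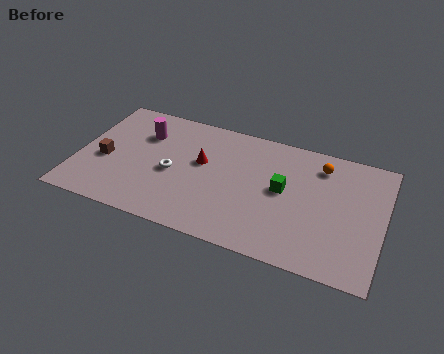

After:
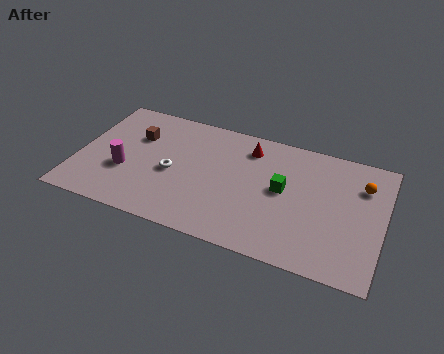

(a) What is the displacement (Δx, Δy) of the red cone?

(2.1, 1.7)

The red cone started near (5.8, 4.6) and ended near (7.9, 6.3).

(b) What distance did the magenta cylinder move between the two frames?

2.8

The magenta cylinder moved from about (2.9, 5.6) to (2.3, 2.9), a distance of √(0.6² + 2.7²) ≈ 2.8.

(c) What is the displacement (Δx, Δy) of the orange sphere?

(2.0, -0.6)

From the two frames, the orange sphere sits at roughly (11.3, 6.3) before and (13.3, 5.7) after.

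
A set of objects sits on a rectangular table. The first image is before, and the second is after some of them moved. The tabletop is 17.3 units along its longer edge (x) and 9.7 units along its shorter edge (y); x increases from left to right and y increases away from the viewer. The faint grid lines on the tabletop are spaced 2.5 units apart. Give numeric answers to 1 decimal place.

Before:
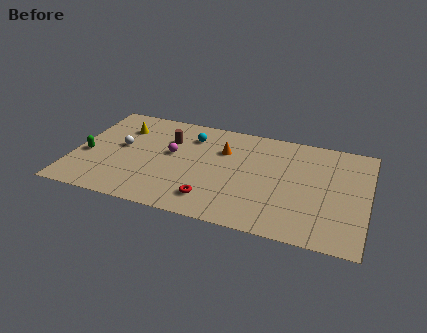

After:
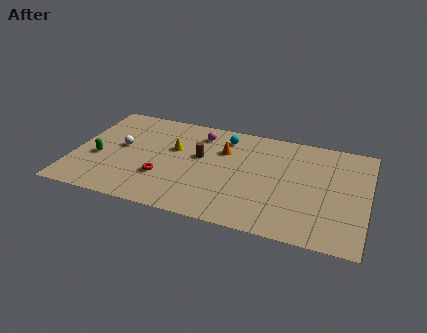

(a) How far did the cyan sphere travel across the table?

2.1

The cyan sphere moved from about (6.7, 7.5) to (8.7, 8.0), a distance of √(2.0² + 0.5²) ≈ 2.1.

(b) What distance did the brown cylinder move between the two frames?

2.3

The brown cylinder moved from about (5.4, 6.8) to (7.4, 5.7), a distance of √(2.0² + 1.1²) ≈ 2.3.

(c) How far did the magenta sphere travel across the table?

2.8

From (5.7, 5.5) to (7.2, 7.9), the magenta sphere covered √(1.5² + 2.4²) ≈ 2.8 units.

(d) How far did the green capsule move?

0.7

From (0.8, 4.0) to (1.5, 3.9), the green capsule covered √(0.7² + 0.1²) ≈ 0.7 units.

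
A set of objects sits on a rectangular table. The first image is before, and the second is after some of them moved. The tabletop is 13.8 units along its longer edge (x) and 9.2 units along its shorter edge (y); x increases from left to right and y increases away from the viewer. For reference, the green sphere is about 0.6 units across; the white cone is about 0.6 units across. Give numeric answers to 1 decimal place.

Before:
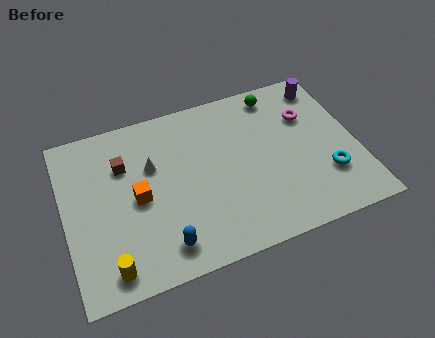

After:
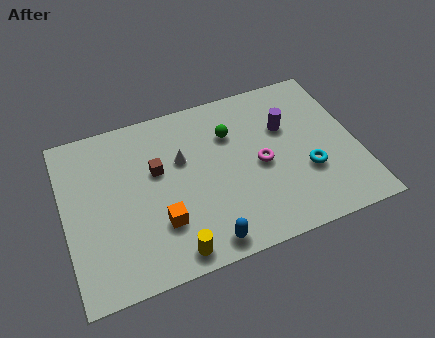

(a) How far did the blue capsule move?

2.0

From (4.3, 1.5) to (6.2, 1.0), the blue capsule covered √(1.9² + 0.5²) ≈ 2.0 units.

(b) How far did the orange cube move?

1.9

The orange cube was near (3.4, 4.4) before and (4.3, 2.7) after, so it travelled √(0.9² + 1.7²) ≈ 1.9 units.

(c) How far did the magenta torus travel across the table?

3.2

The magenta torus moved from about (11.7, 6.3) to (9.2, 4.3), a distance of √(2.5² + 2.0²) ≈ 3.2.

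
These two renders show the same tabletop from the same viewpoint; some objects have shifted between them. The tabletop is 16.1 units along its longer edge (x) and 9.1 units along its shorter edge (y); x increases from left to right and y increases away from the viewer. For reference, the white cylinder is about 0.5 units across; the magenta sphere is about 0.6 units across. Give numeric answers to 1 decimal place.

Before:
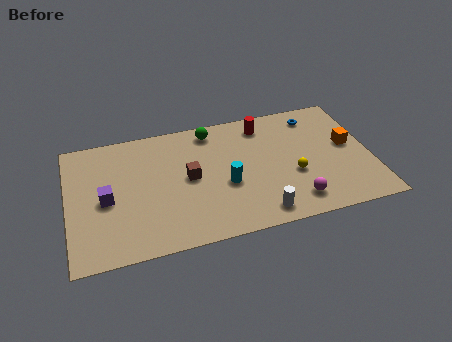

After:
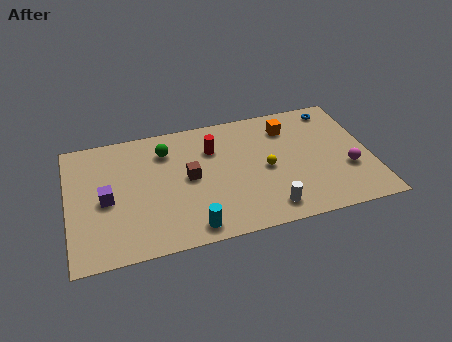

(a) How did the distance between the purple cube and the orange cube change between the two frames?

-2.7

Before: roughly 13.0 units apart; after: 10.3. That's 2.7 units closer together.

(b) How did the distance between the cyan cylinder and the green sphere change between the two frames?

+1.8

Before: roughly 4.2 units apart; after: 6.0. That's 1.8 units further apart.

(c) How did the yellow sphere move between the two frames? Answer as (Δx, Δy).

(-1.4, 0.8)

The yellow sphere was at about (11.9, 3.5) and moved to about (10.5, 4.3).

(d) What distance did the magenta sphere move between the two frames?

3.4

The magenta sphere was near (11.8, 1.6) before and (14.8, 3.2) after, so it travelled √(3.0² + 1.6²) ≈ 3.4 units.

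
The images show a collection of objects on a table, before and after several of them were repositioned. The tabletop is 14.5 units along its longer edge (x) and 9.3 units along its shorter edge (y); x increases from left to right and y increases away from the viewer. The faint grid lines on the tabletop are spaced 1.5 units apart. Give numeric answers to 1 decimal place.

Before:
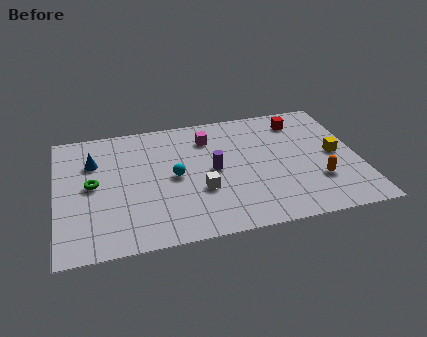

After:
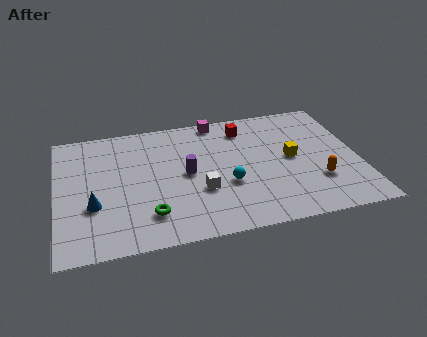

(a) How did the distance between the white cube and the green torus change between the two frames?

-2.5

They were about 5.3 units apart before and 2.8 after — 2.5 units closer together.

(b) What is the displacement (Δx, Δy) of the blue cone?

(-0.1, -3.2)

The blue cone was at about (1.8, 6.5) and moved to about (1.7, 3.3).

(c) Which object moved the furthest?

the green torus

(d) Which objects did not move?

the white cube and the orange capsule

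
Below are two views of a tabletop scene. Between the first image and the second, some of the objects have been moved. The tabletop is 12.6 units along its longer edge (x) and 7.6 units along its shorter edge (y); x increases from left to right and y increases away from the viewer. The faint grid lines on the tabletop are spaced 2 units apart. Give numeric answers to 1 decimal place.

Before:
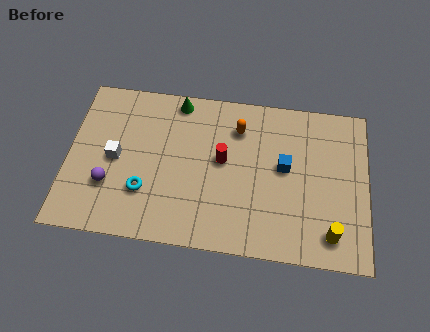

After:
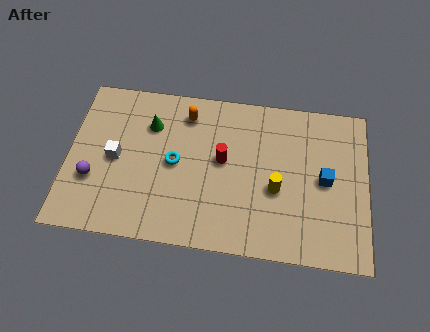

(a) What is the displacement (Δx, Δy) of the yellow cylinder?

(-2.3, 1.8)

The yellow cylinder started near (11.1, 1.3) and ended near (8.8, 3.1).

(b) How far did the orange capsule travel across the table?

2.2

The orange capsule was near (7.1, 5.8) before and (4.9, 6.2) after, so it travelled √(2.2² + 0.4²) ≈ 2.2 units.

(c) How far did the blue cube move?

1.7

The blue cube moved from about (9.1, 4.2) to (10.8, 3.8), a distance of √(1.7² + 0.4²) ≈ 1.7.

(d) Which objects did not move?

the white cube and the red cylinder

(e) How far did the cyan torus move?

1.9

From (3.3, 2.3) to (4.5, 3.8), the cyan torus covered √(1.2² + 1.5²) ≈ 1.9 units.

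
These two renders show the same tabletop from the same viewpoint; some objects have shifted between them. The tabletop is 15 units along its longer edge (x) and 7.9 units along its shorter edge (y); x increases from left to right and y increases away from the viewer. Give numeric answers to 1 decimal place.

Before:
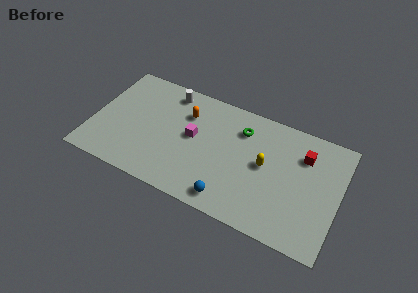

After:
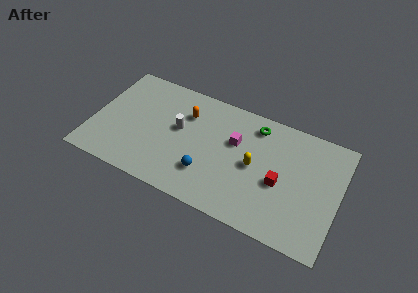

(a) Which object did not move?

the orange capsule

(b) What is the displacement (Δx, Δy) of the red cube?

(-1.2, -2.4)

The red cube started near (12.7, 5.8) and ended near (11.5, 3.4).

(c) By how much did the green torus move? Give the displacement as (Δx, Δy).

(0.8, 0.6)

The green torus was at about (8.9, 6.0) and moved to about (9.7, 6.6).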